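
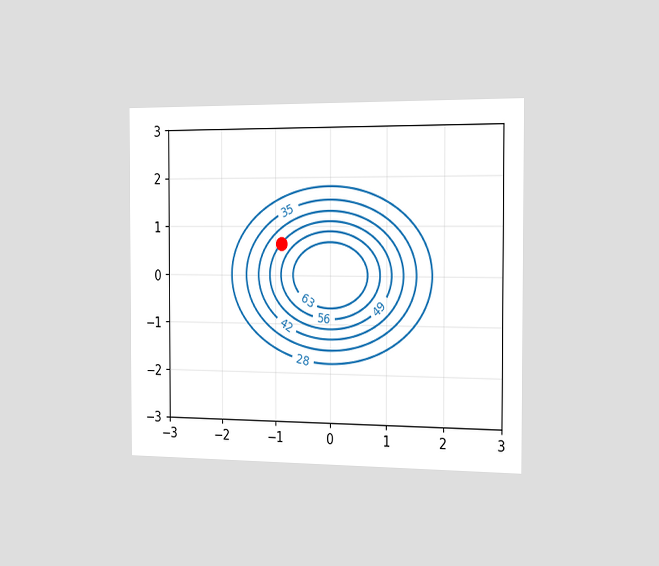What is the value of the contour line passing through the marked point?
49

The chart is viewed slightly from the right. The marked point sits on the contour labelled 49.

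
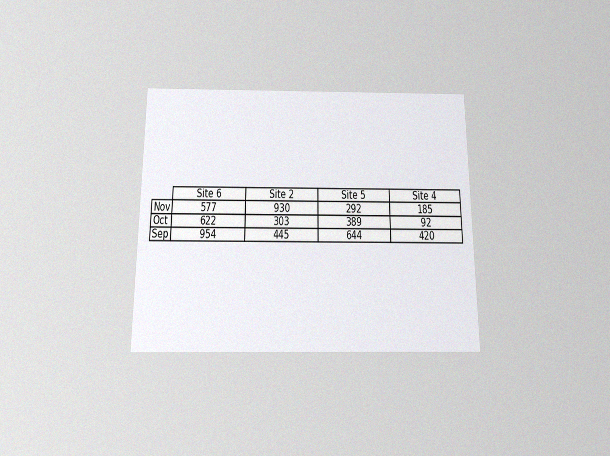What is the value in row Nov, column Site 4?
185

The chart is viewed slightly from below, with some photo noise. The (Nov, Site 4) cell reads 185.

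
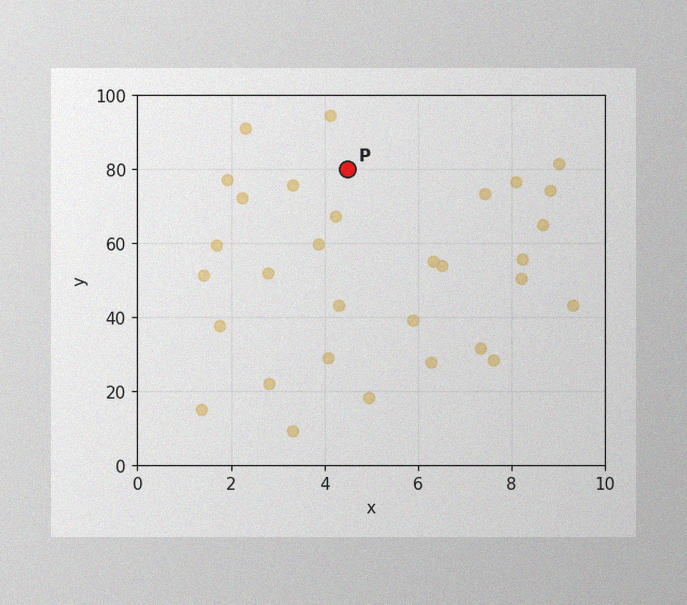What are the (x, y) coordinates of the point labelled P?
The image has some photo noise and uneven lighting. Following the gridlines from P to each axis, P sits at (4.5, 80).

(4.5, 80)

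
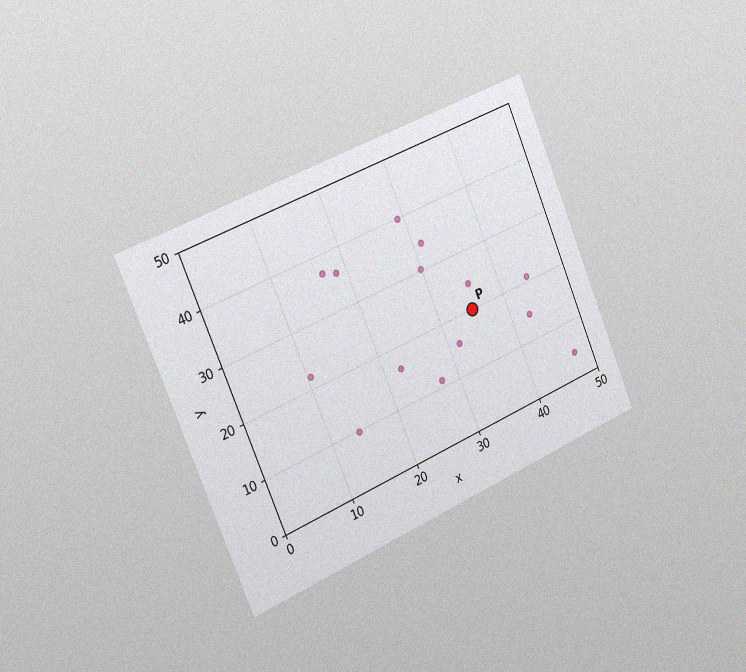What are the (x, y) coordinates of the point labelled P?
(35, 20)

The chart is tilted about 23° counter-clockwise and viewed slightly from the left, with some photo noise. Following the gridlines from P to each axis, P sits at (35, 20).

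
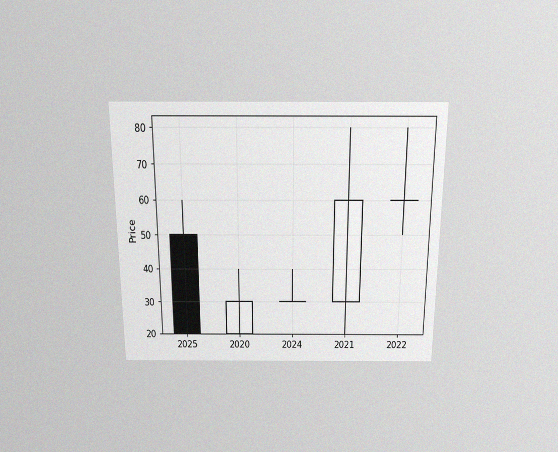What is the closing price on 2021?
The chart is viewed slightly from above, with some photo noise. The 2021 candle closes at 60.

60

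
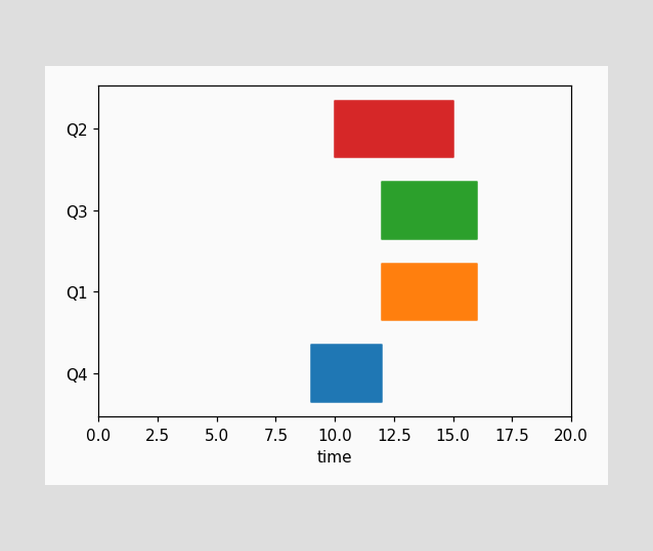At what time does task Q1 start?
12

The Q1 bar begins at t=12.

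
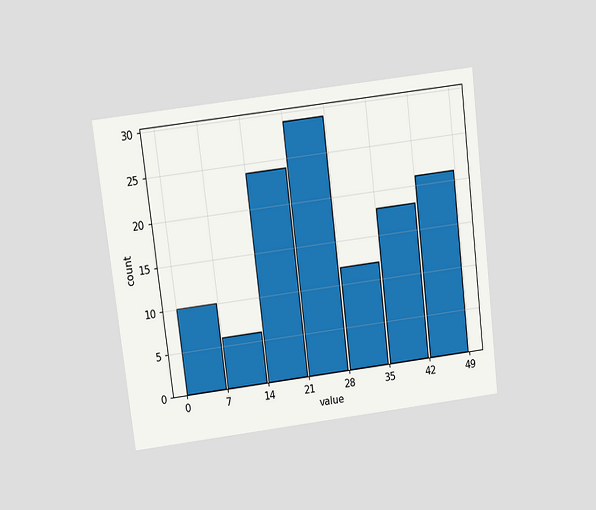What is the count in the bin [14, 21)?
The chart is tilted about 7° counter-clockwise and viewed slightly from above. The [14, 21) bin has height 24.

24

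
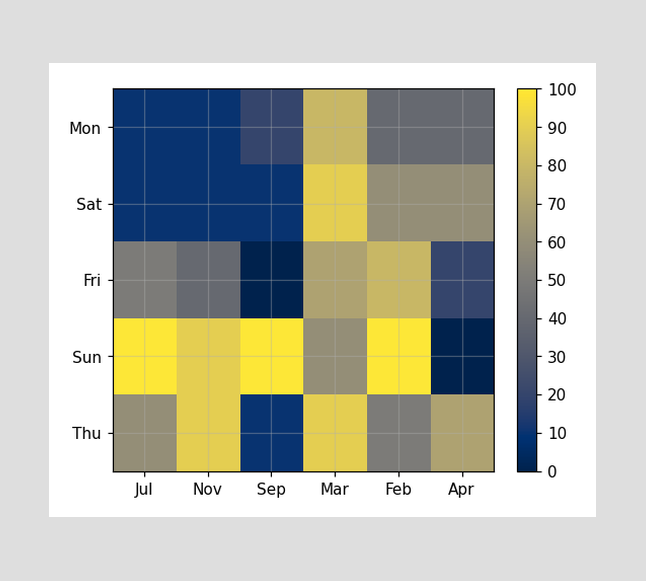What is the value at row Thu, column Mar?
Matching cell (Thu, Mar) against the colorbar gives 90.

90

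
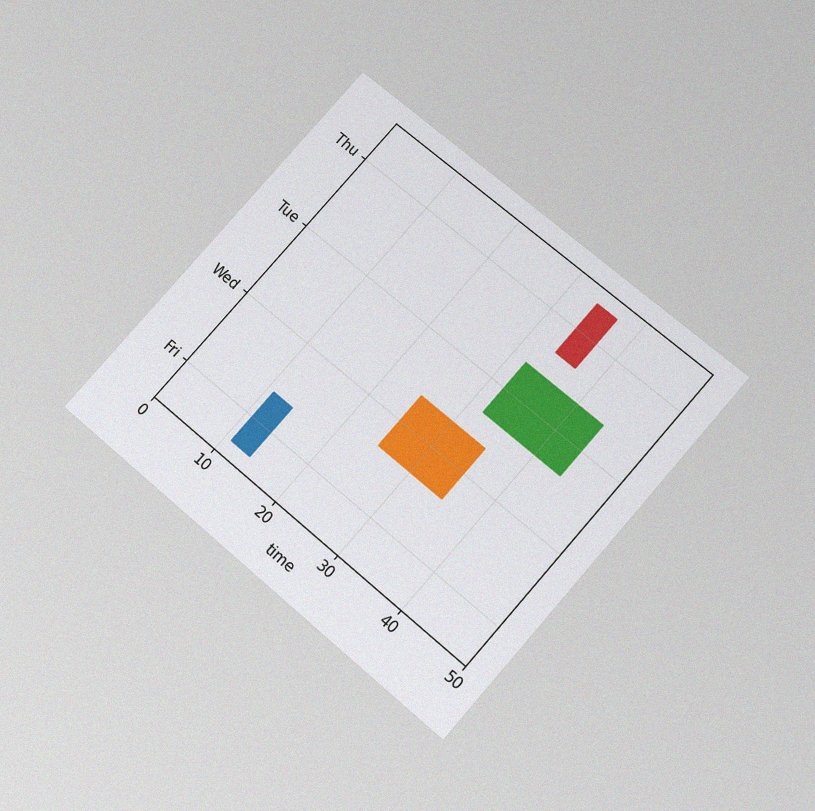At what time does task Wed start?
The chart is tilted about 41° clockwise and viewed slightly from below, with some photo noise. The Wed bar begins at t=25.

25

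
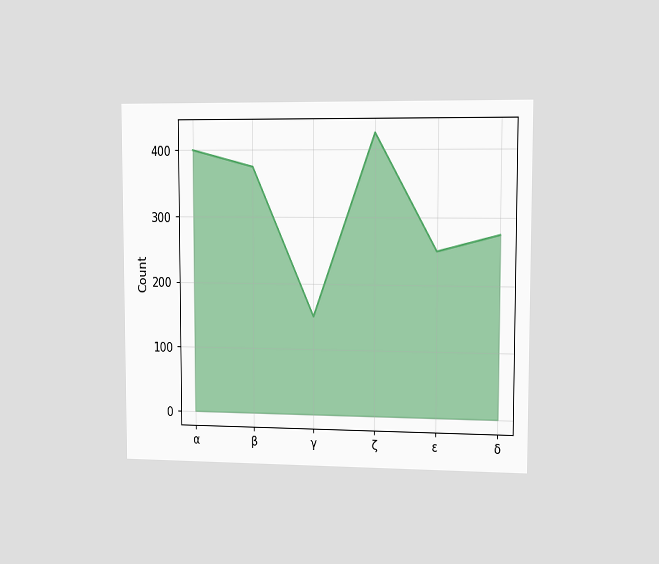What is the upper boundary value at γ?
The chart is viewed slightly from the right. At γ the upper boundary is at 150.

150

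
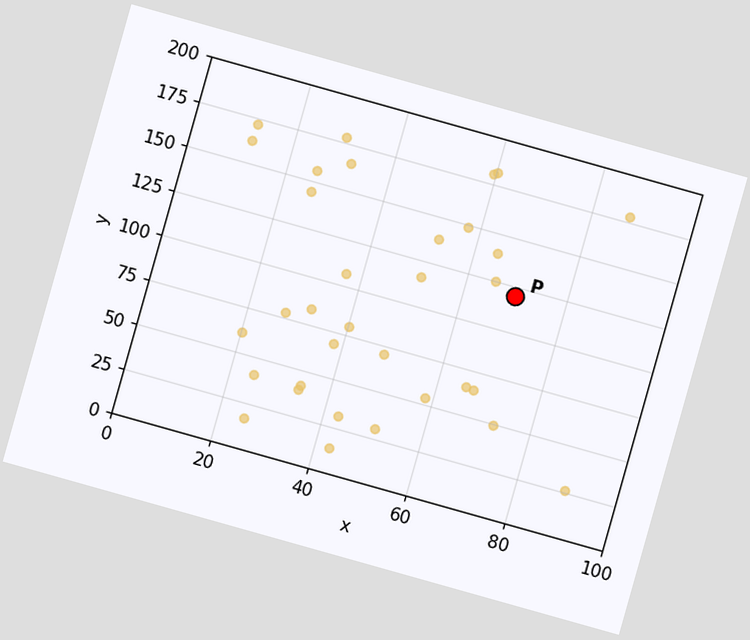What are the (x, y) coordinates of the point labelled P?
(70, 120)

The chart is tilted about 16° clockwise. Following the gridlines from P to each axis, P sits at (70, 120).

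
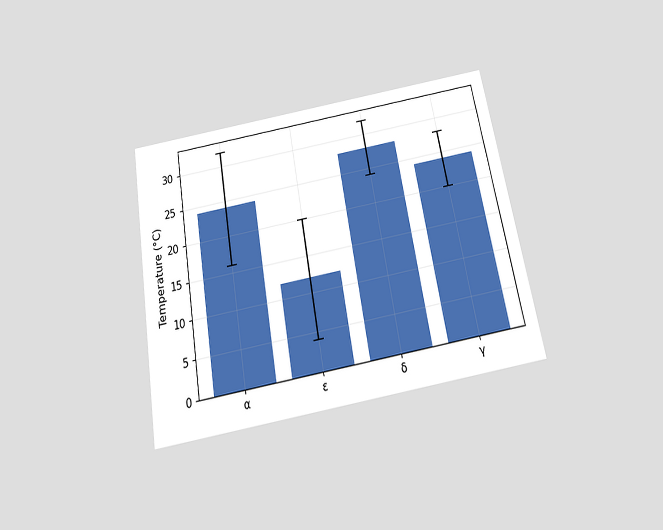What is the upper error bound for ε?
The chart is tilted about 10° counter-clockwise and viewed slightly from below. The ε bar's upper whisker reaches 20°C.

20°C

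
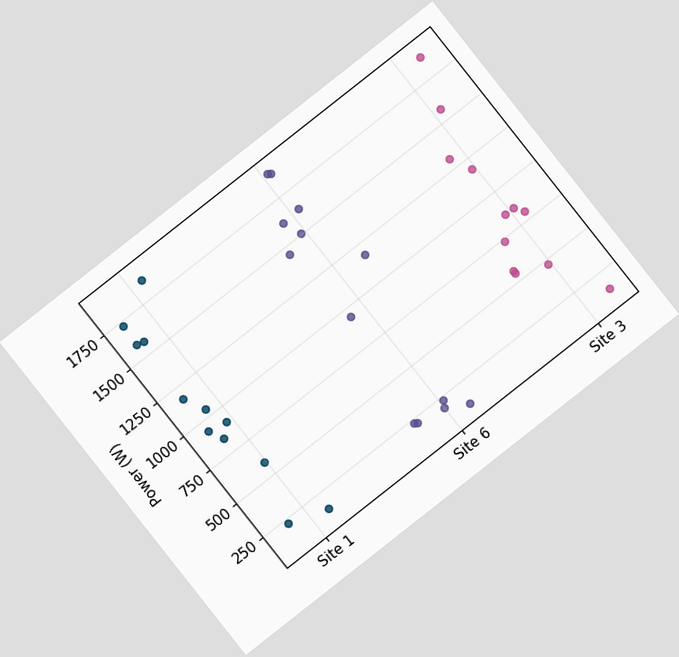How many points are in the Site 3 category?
12

The chart is tilted about 38° counter-clockwise. Counting the markers in the Site 3 column gives 12.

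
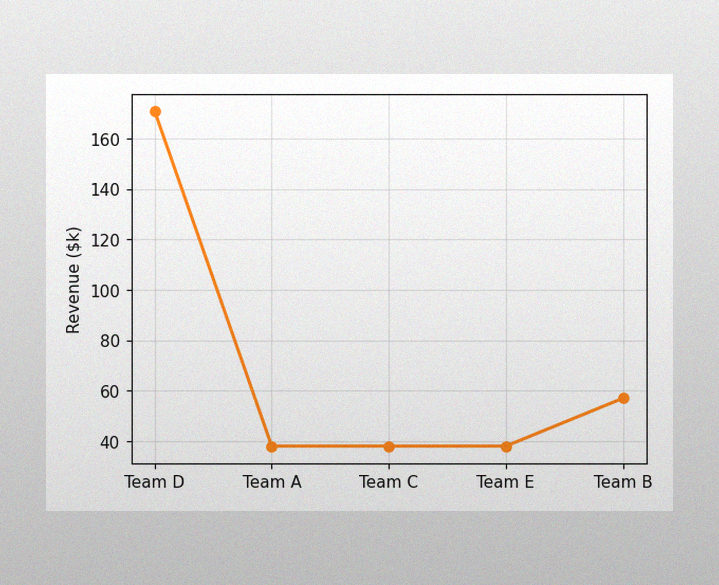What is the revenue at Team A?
The image has some photo noise and uneven lighting. At Team A, the line is at $38k.

$38k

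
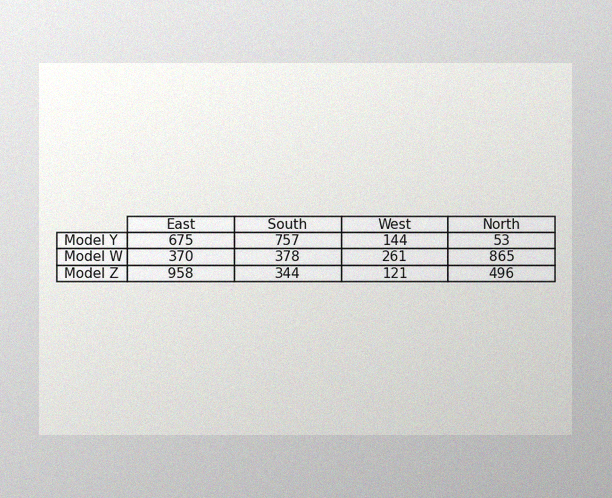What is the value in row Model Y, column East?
The image has some photo noise and uneven lighting. The (Model Y, East) cell reads 675.

675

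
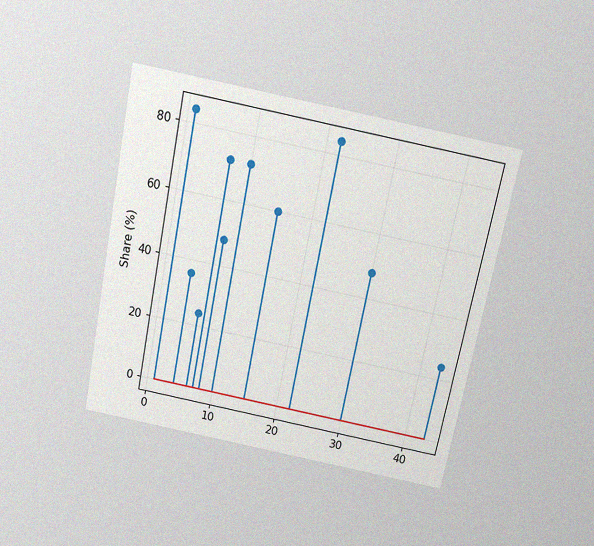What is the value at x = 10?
72%

The chart is tilted about 11° clockwise and viewed slightly from above, with some photo noise. The stem at x=10 reaches 72%.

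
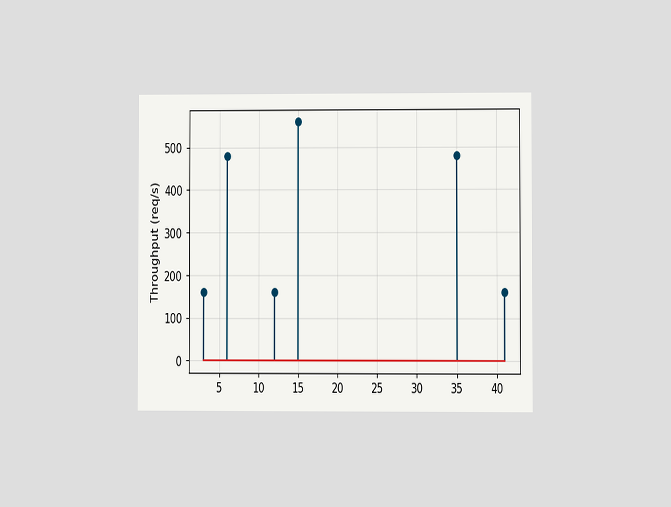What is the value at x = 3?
The chart is viewed at a slight angle. The stem at x=3 reaches 160req/s.

160req/s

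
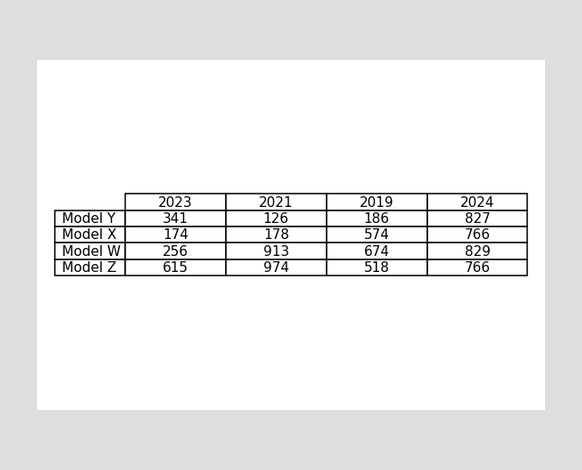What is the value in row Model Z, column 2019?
518

The (Model Z, 2019) cell reads 518.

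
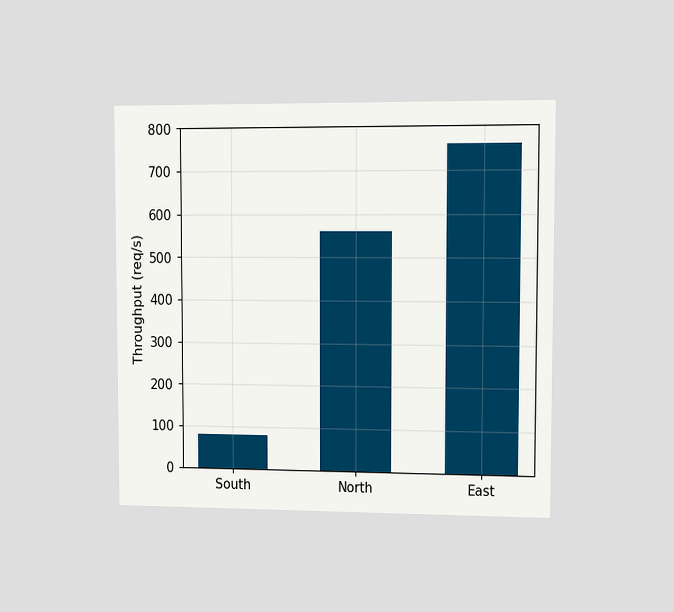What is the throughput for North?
560req/s

The chart is viewed slightly from the right. Reading along the chart's y-axis, the North bar reaches 560req/s.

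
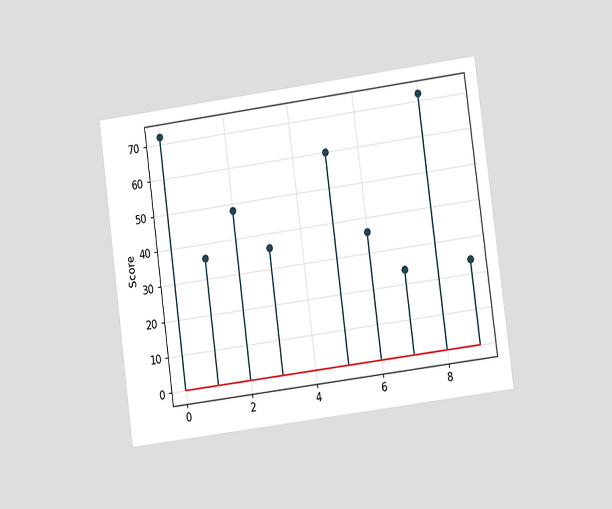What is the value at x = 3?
The chart is tilted about 8° counter-clockwise and viewed at a slight angle. The stem at x=3 reaches 36.

36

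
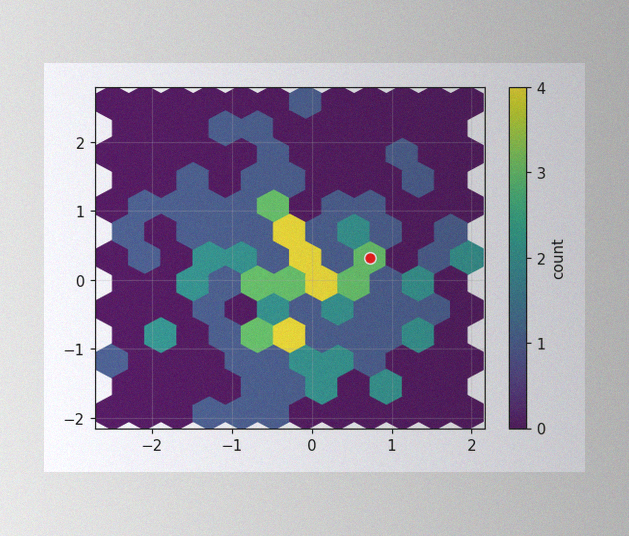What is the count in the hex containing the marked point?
The image has some photo noise and uneven lighting. The marked hex reads 3 on the colorbar.

3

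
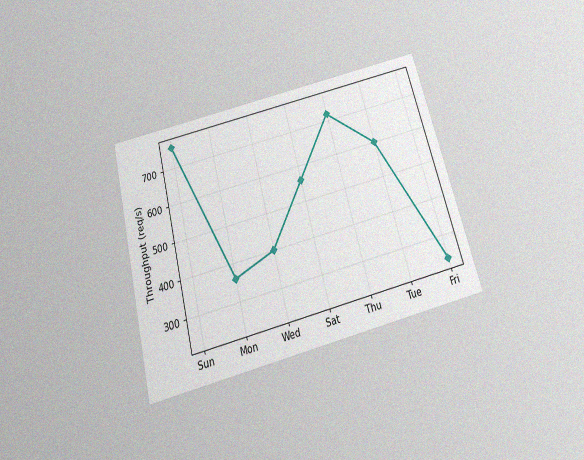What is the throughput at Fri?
240req/s

The chart is tilted about 15° counter-clockwise and viewed slightly from below, with some photo noise. At Fri, the line is at 240req/s.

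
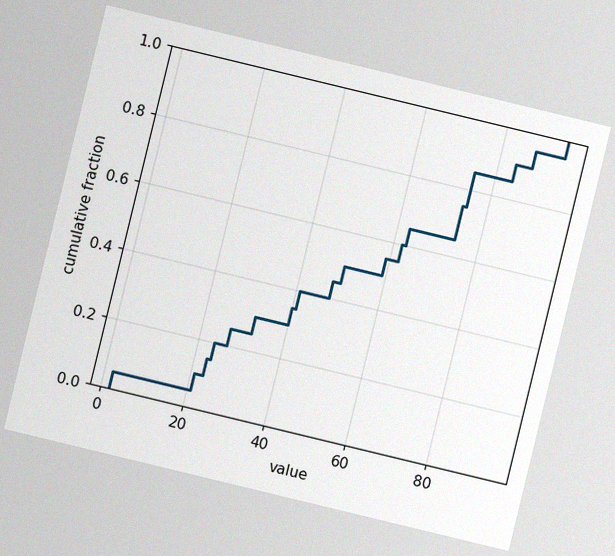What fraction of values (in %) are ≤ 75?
The chart is tilted about 14° clockwise, with some photo noise. At x=75 the ECDF step is at 85%.

85%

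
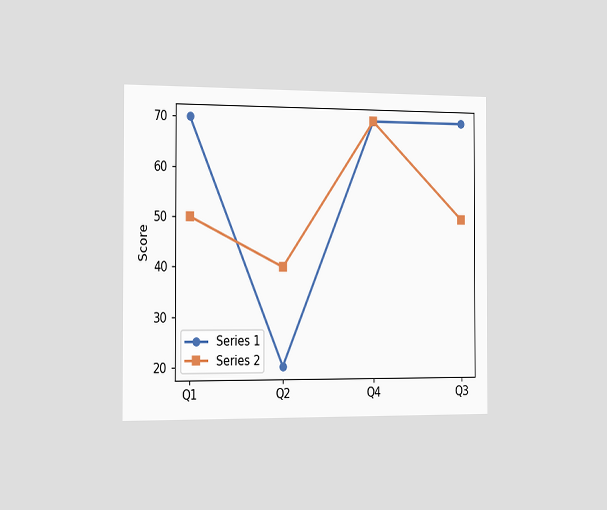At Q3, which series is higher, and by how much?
The chart is viewed slightly from the left. At Q3, Series 1 sits above the other line by 20.

Series 1, by 20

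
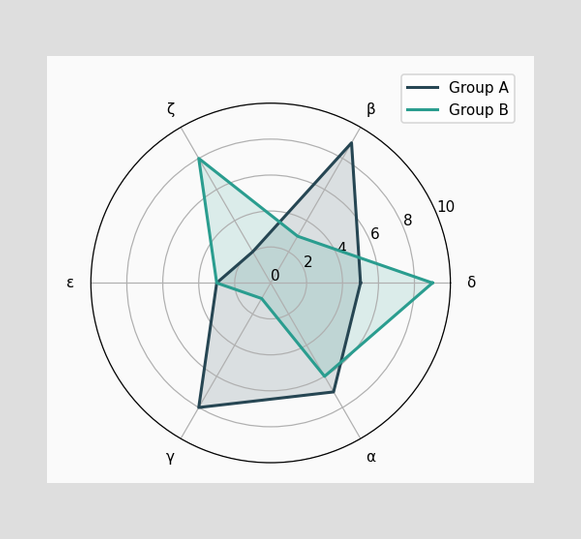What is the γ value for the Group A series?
8

On the γ axis, Group A reaches 8.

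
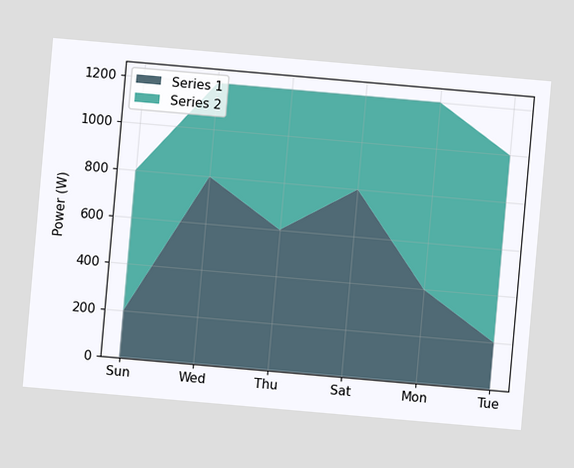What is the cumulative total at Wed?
1200W

The chart is tilted about 5° clockwise. The stacked total at Wed reaches 1200W.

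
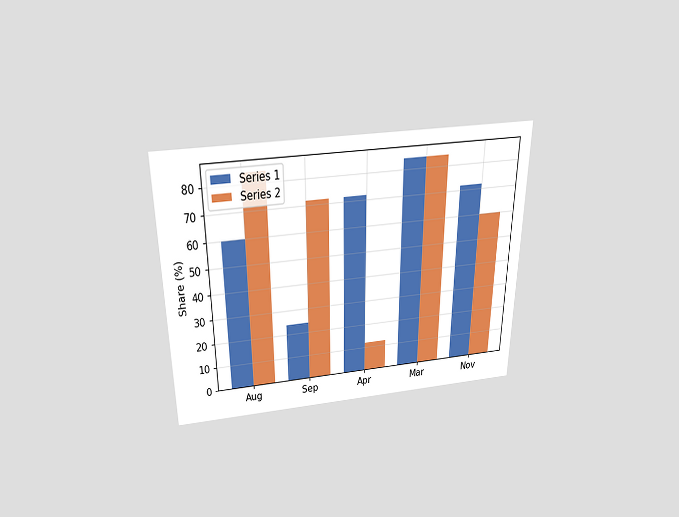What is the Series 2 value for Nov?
60%

The chart is viewed slightly from above. The Series 2 bar at Nov reaches 60% on the y-axis.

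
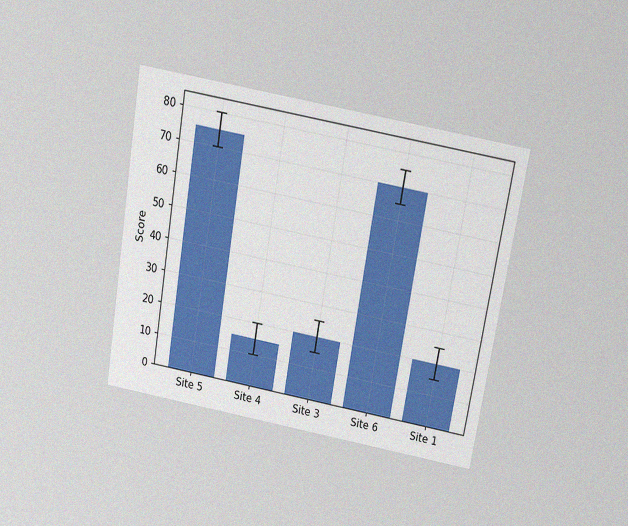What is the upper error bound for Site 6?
The chart is tilted about 10° clockwise and viewed slightly from above, with some photo noise. The Site 6 bar's upper whisker reaches 75.

75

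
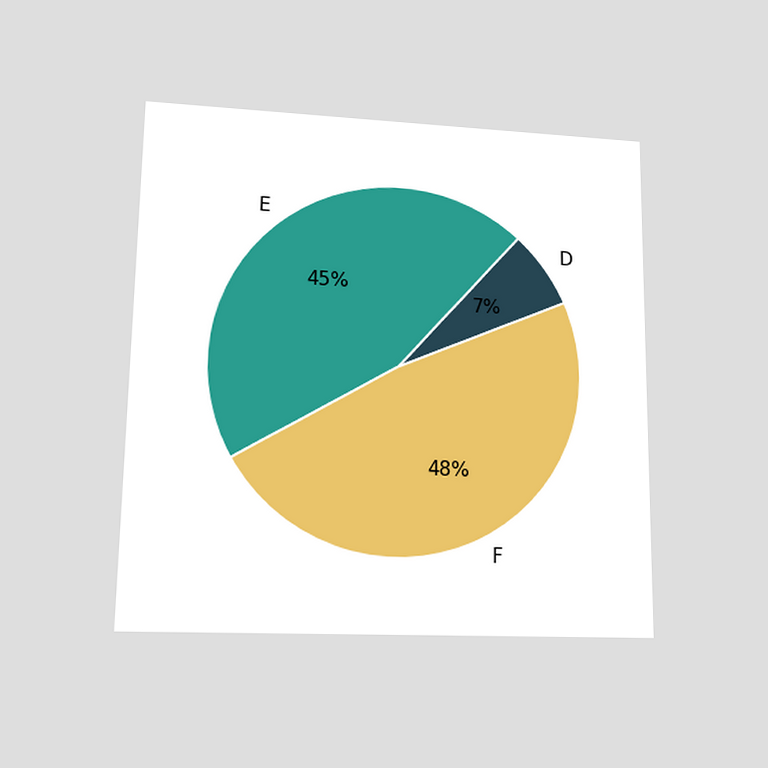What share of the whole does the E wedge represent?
45%

The chart is viewed at a slight angle. The E slice takes up 45% of the pie.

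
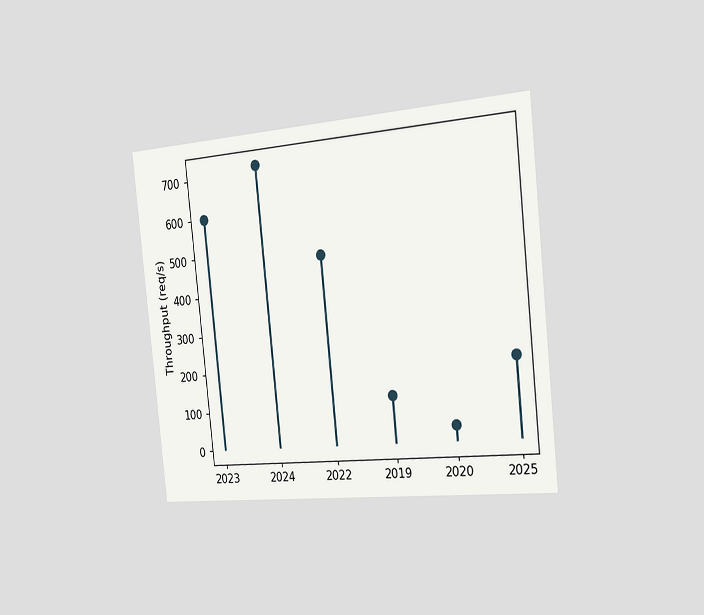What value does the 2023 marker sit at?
The chart is tilted about 6° counter-clockwise and viewed slightly from the right. The 2023 marker sits at 600req/s.

600req/s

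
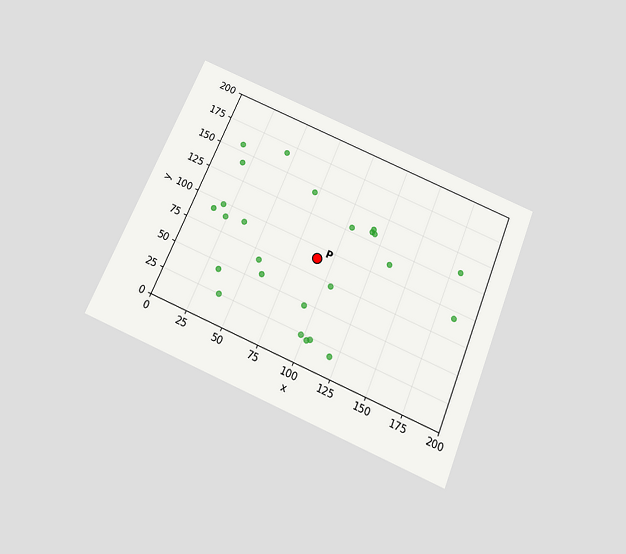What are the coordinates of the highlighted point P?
The chart is tilted about 23° clockwise and viewed slightly from below. Following the gridlines from P to each axis, P sits at (90, 90).

(90, 90)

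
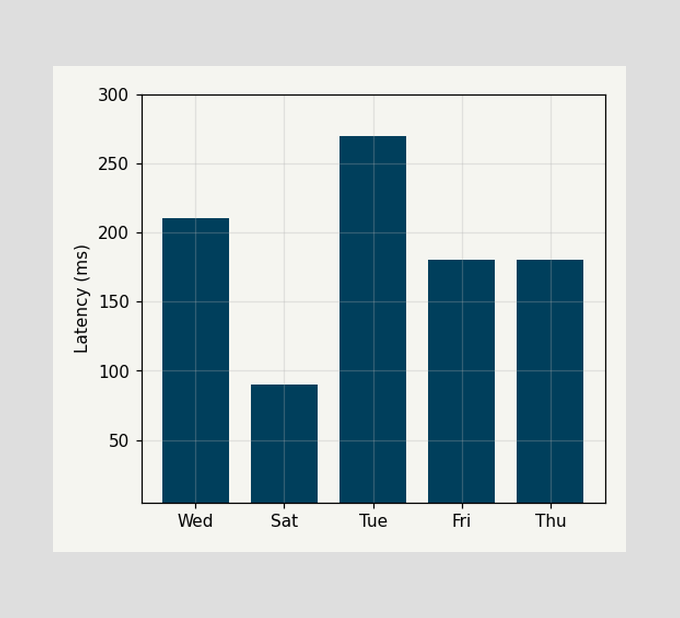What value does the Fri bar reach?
180ms

Reading along the chart's y-axis, the Fri bar reaches 180ms.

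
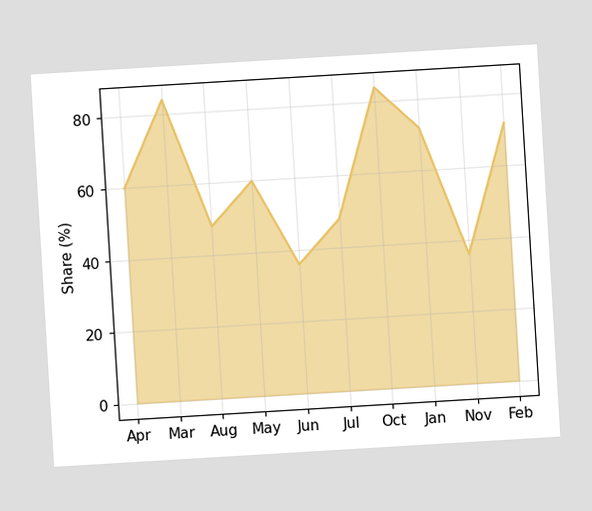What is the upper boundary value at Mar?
84%

The chart is tilted about 3° counter-clockwise. At Mar the upper boundary is at 84%.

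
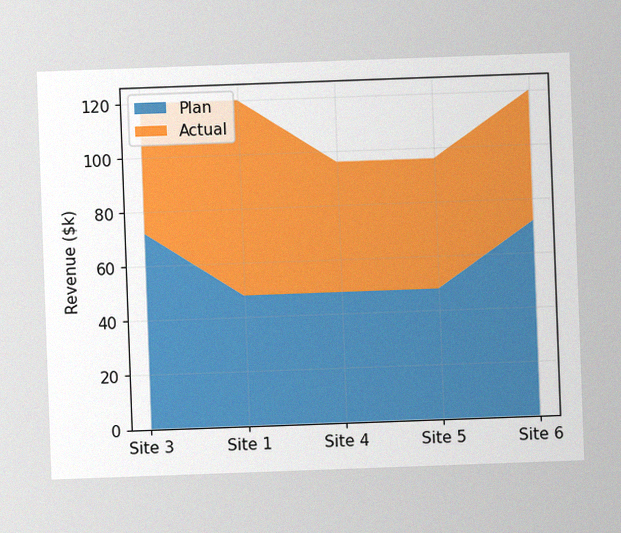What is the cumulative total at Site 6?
$120k

The chart is tilted about 2° counter-clockwise, with some photo noise. The stacked total at Site 6 reaches $120k.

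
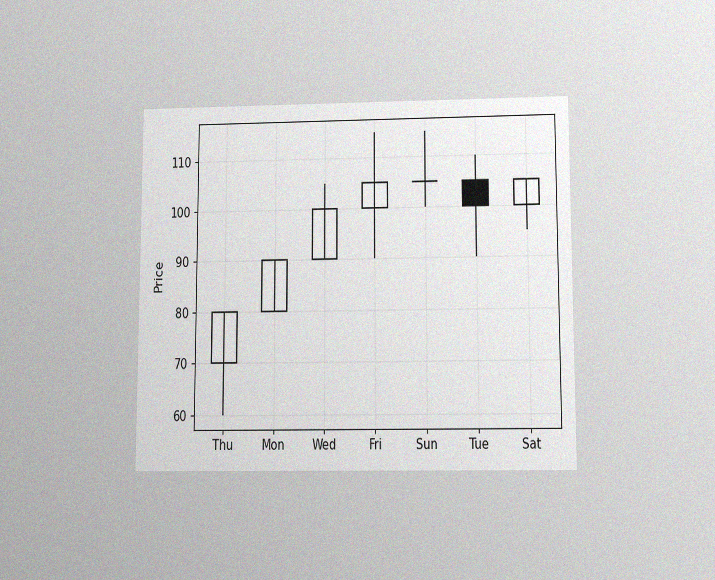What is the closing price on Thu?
80

The chart is viewed slightly from below, with some photo noise. The Thu candle closes at 80.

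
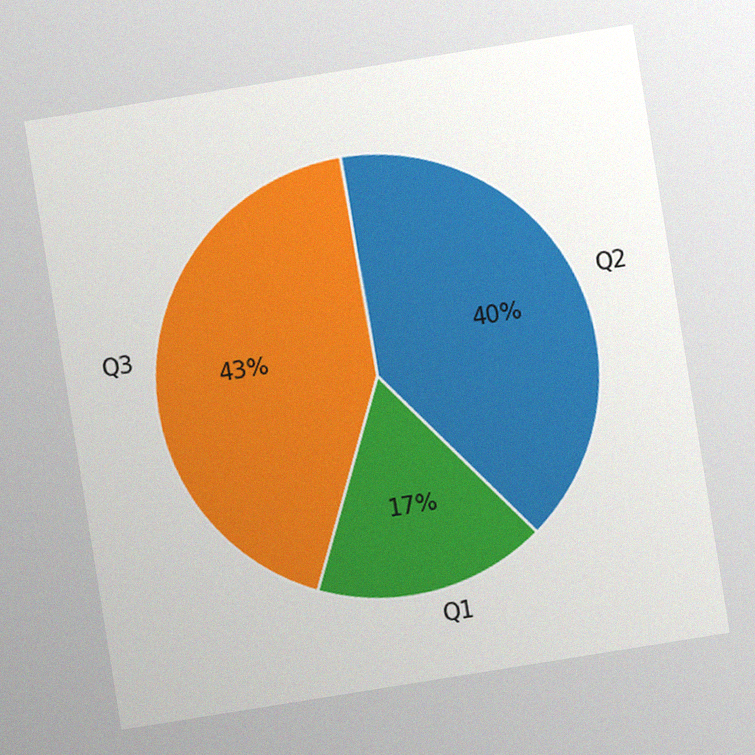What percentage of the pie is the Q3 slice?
43%

The chart is tilted about 9° counter-clockwise, with some photo noise. The Q3 slice takes up 43% of the pie.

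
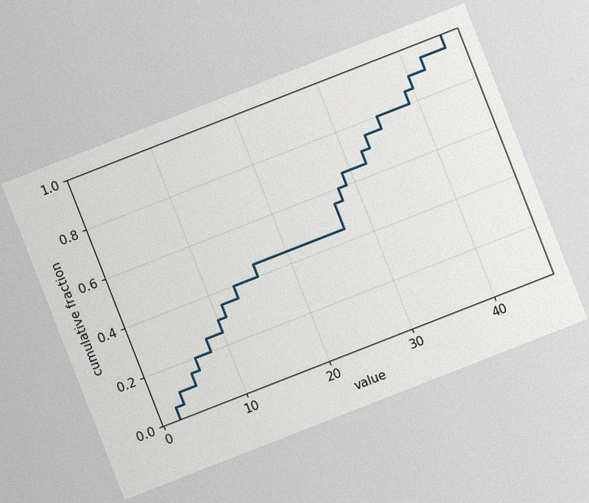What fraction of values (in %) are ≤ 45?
100%

The chart is tilted about 21° counter-clockwise, with some photo noise. At x=45 the ECDF step is at 100%.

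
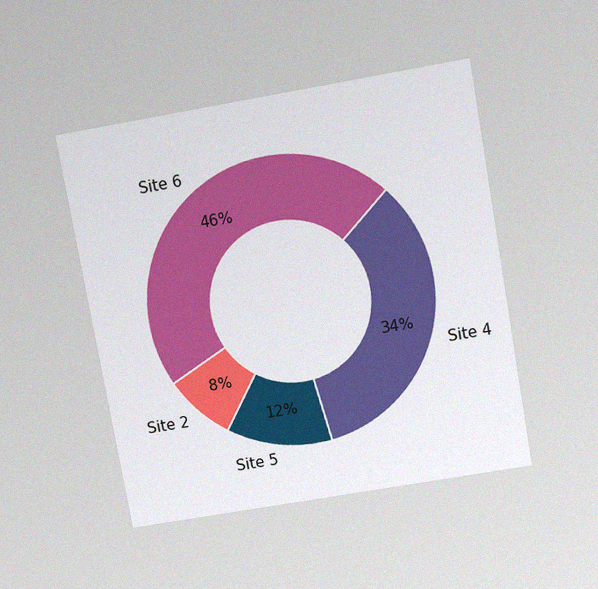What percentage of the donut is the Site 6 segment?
The chart is tilted about 10° counter-clockwise and viewed slightly from above, with some photo noise. The Site 6 segment takes up 46% of the ring.

46%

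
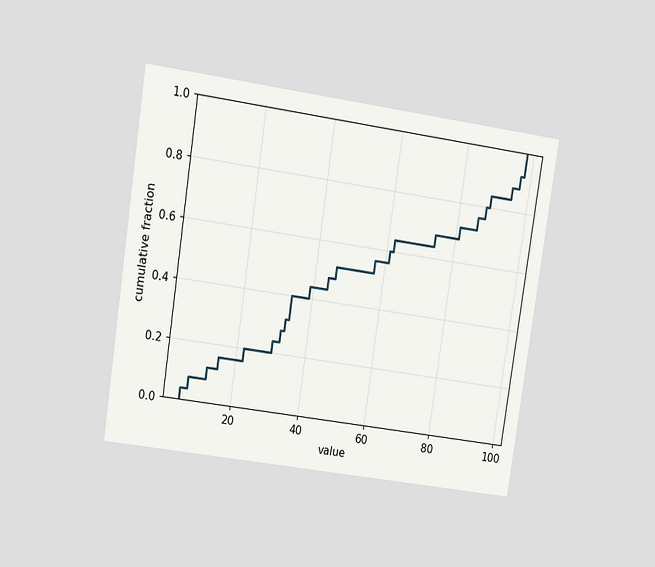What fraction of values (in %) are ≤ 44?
48%

The chart is tilted about 8° clockwise and viewed at a slight angle. At x=44 the ECDF step is at 48%.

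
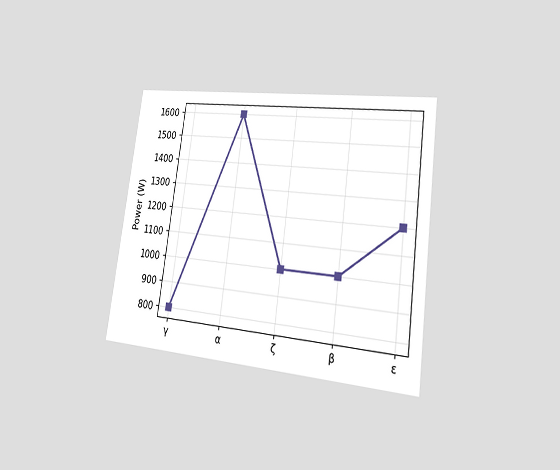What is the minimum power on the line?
800W

The chart is tilted about 8° clockwise and viewed slightly from the right. The lowest point is at γ, and reading across to the y-axis gives 800W.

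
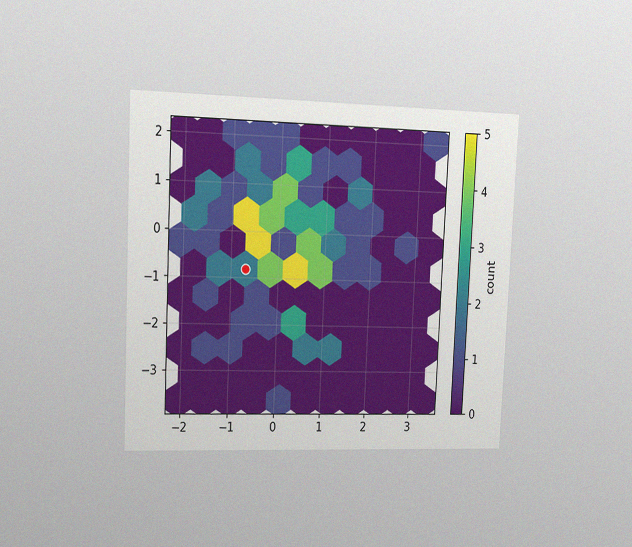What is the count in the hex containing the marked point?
The chart is tilted about 3° clockwise and viewed slightly from the left, with some photo noise. The marked hex reads 2 on the colorbar.

2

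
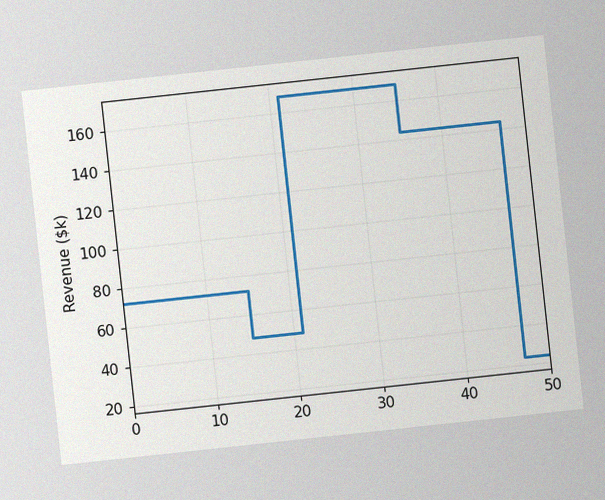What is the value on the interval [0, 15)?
The chart is tilted about 6° counter-clockwise, with some photo noise. On [0, 15) the step sits at $72k.

$72k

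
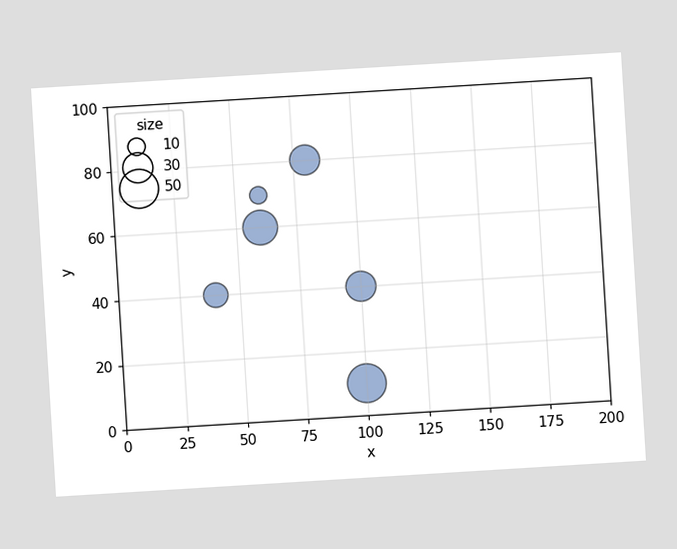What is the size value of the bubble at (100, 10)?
50

The chart is tilted about 4° counter-clockwise. Matching the bubble at (100, 10) against the size legend gives 50.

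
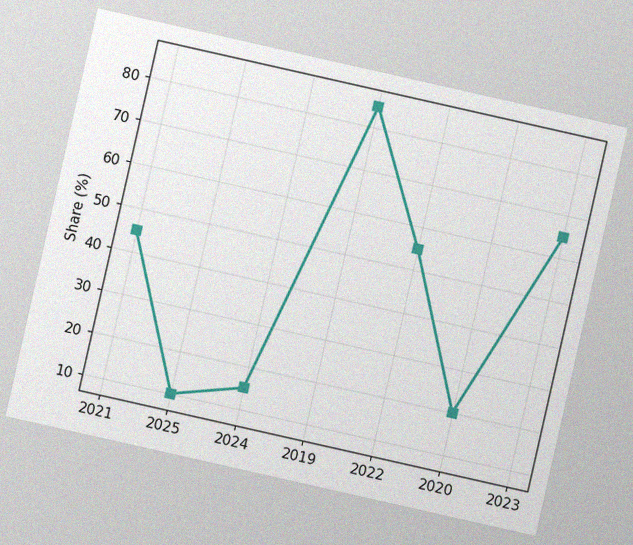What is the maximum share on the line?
85%

The chart is tilted about 13° clockwise, with some photo noise. The highest point is at 2019, and reading across to the y-axis gives 85%.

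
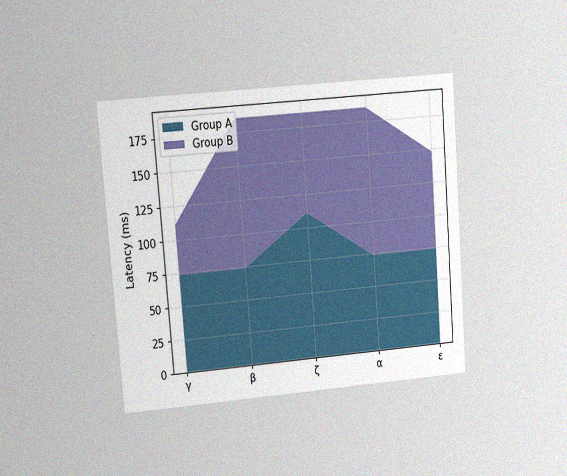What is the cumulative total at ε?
148ms

The chart is tilted about 4° counter-clockwise and viewed at a slight angle, with some photo noise. The stacked total at ε reaches 148ms.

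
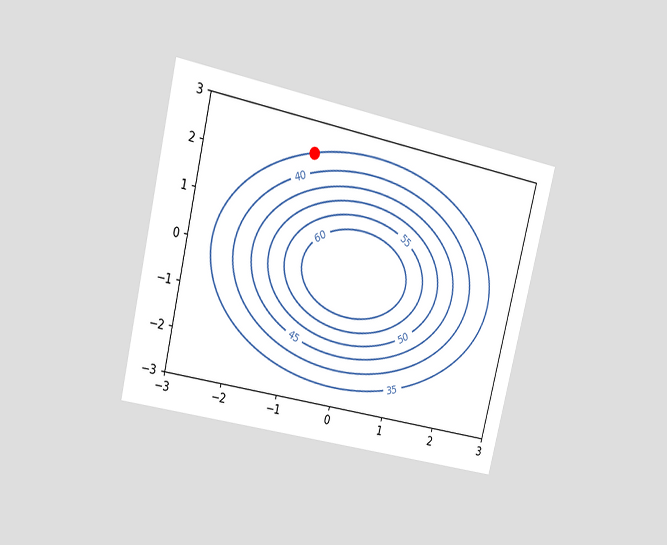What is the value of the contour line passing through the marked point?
The chart is tilted about 13° clockwise and viewed at a slight angle. The marked point sits on the contour labelled 35.

35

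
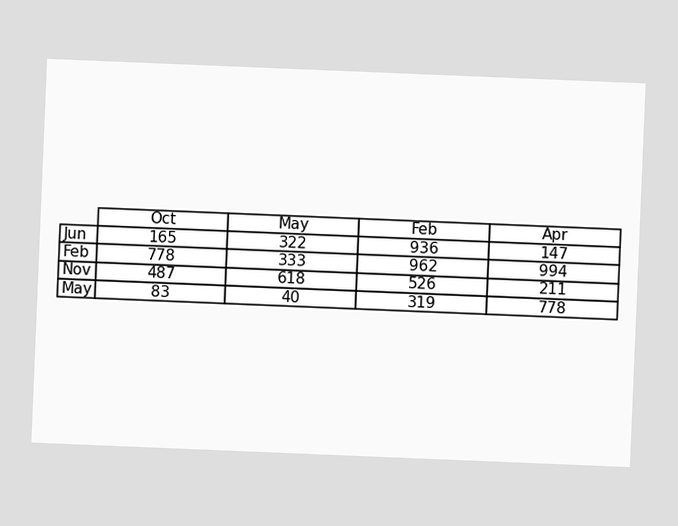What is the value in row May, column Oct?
The chart is tilted about 2° clockwise. The (May, Oct) cell reads 83.

83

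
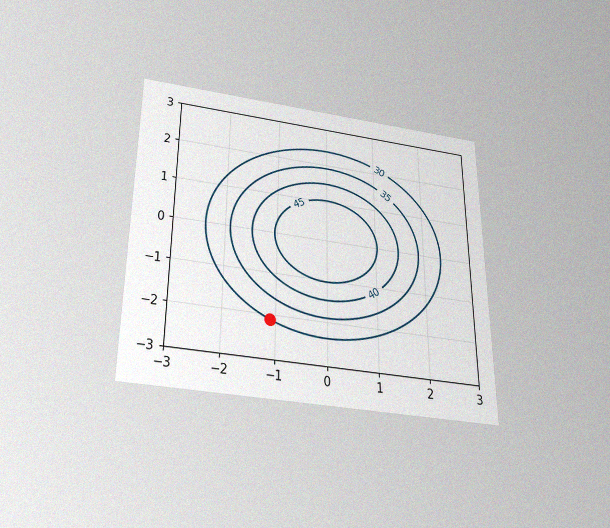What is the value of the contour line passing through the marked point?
The chart is viewed slightly from below, with some photo noise. The marked point sits on the contour labelled 30.

30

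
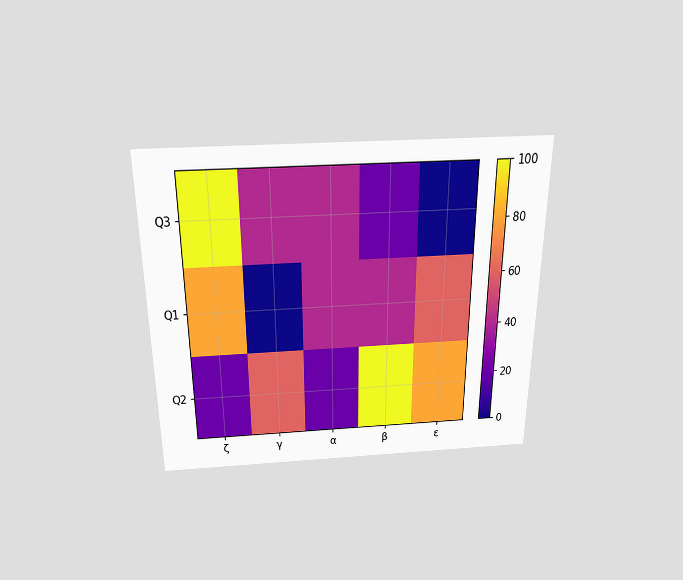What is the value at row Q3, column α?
The chart is viewed slightly from above. Matching cell (Q3, α) against the colorbar gives 40.

40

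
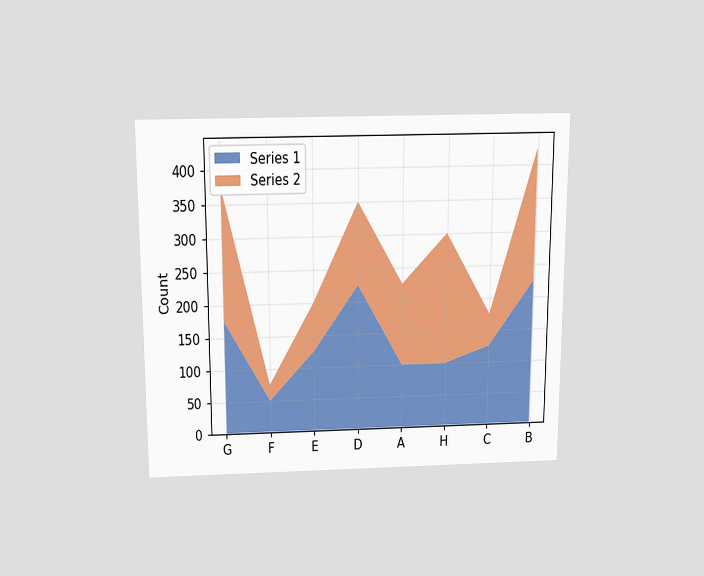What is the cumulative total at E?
200

The chart is viewed slightly from above. The stacked total at E reaches 200.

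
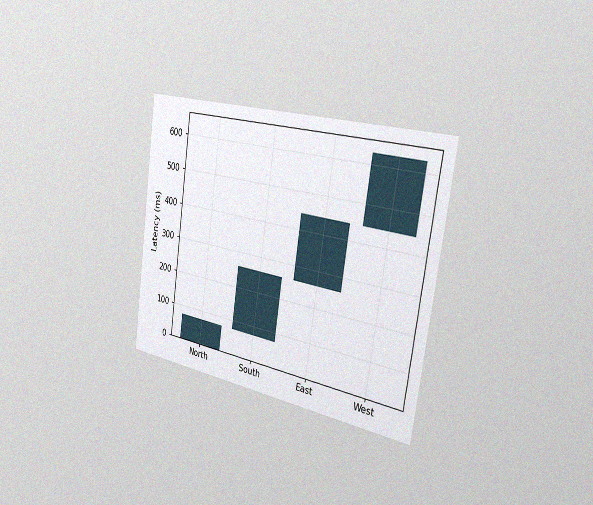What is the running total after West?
The chart is tilted about 8° clockwise and viewed slightly from the right, with some photo noise. After West the running total reaches 629ms.

629ms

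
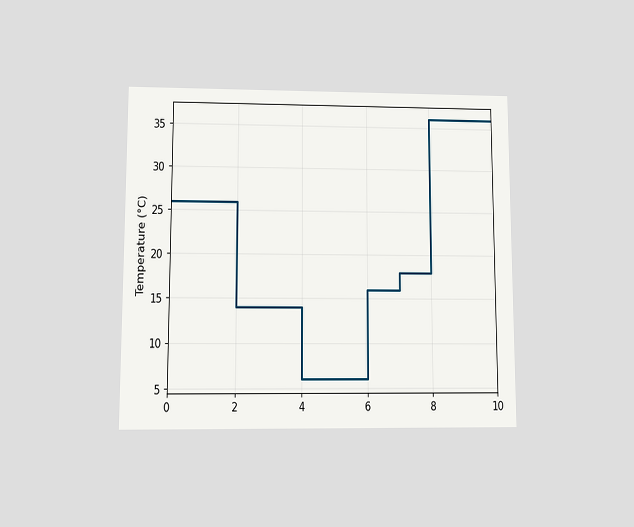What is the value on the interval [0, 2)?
26°C

The chart is viewed at a slight angle. On [0, 2) the step sits at 26°C.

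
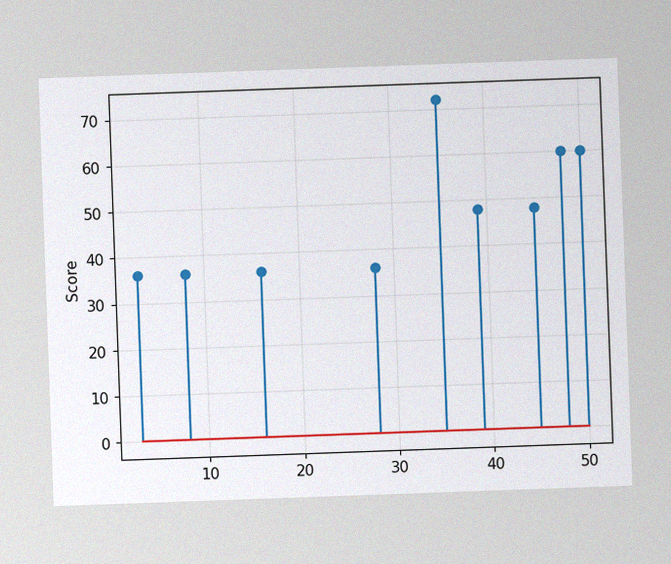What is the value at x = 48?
The chart is tilted about 2° counter-clockwise, with some photo noise. The stem at x=48 reaches 60.

60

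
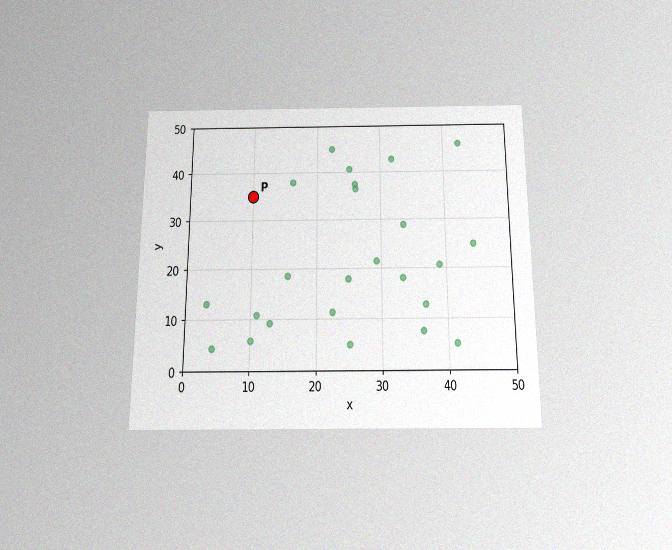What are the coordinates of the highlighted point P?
The chart is viewed slightly from below, with some photo noise. Following the gridlines from P to each axis, P sits at (10, 35).

(10, 35)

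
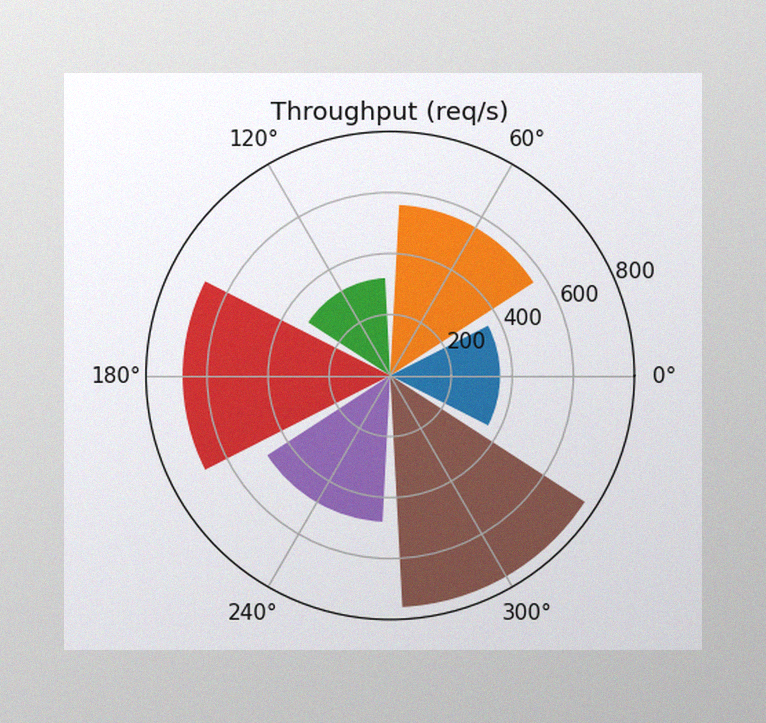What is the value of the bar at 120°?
The image has some photo noise and uneven lighting. The bar at 120° reaches 320req/s on the radial axis.

320req/s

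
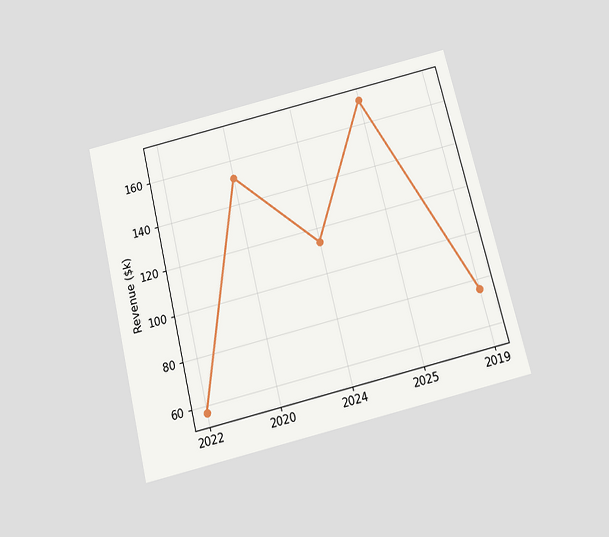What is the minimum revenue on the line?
$57k

The chart is tilted about 14° counter-clockwise and viewed slightly from below. The lowest point is at 2022, and reading across to the y-axis gives $57k.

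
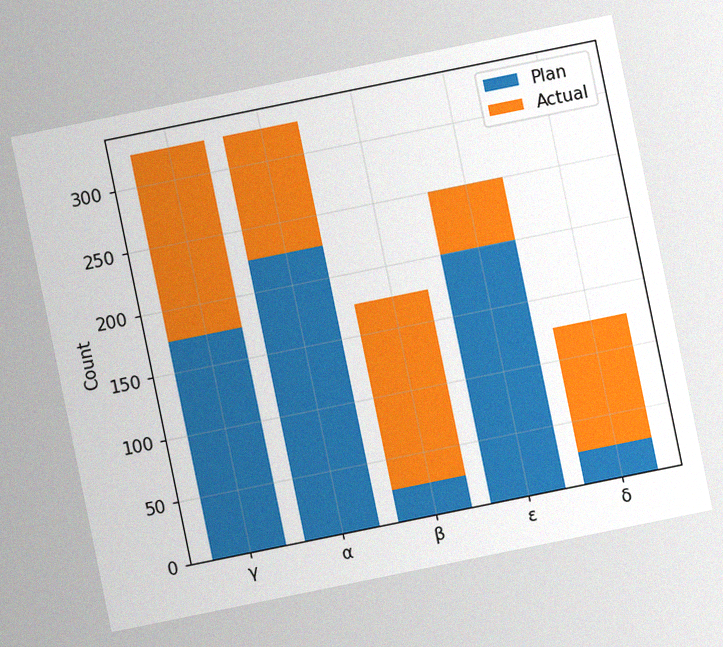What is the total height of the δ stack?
125

The chart is tilted about 12° counter-clockwise, with some photo noise. The δ stack's top reaches 125 on the y-axis.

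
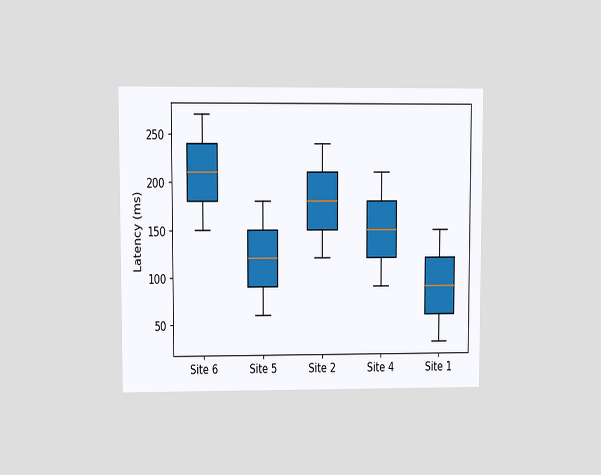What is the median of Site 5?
The chart is viewed at a slight angle. The median line in the Site 5 box sits at 120ms.

120ms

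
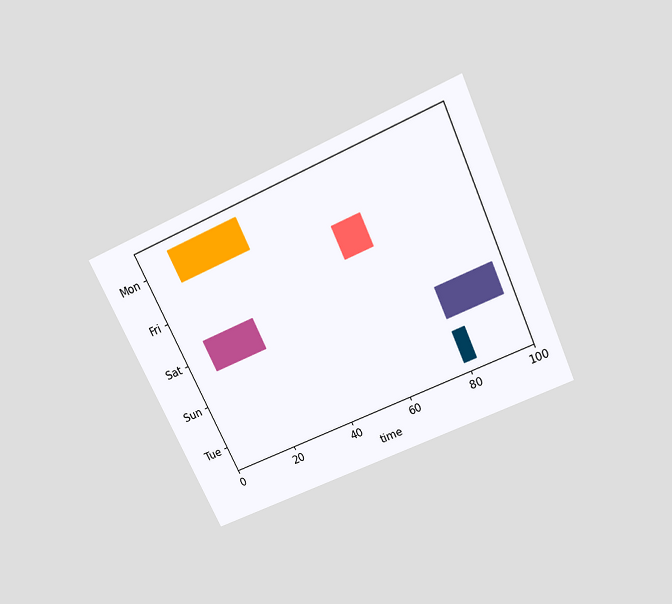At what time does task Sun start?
The chart is tilted about 25° counter-clockwise and viewed slightly from above. The Sun bar begins at t=79.

79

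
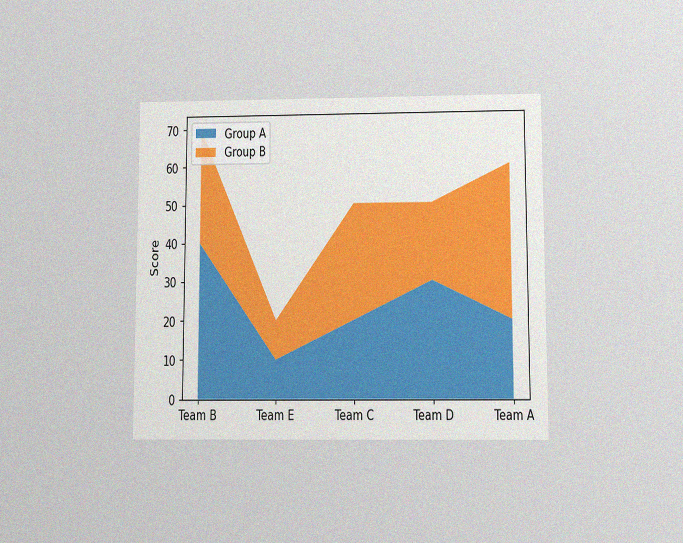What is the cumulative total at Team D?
50

The chart is viewed slightly from below, with some photo noise. The stacked total at Team D reaches 50.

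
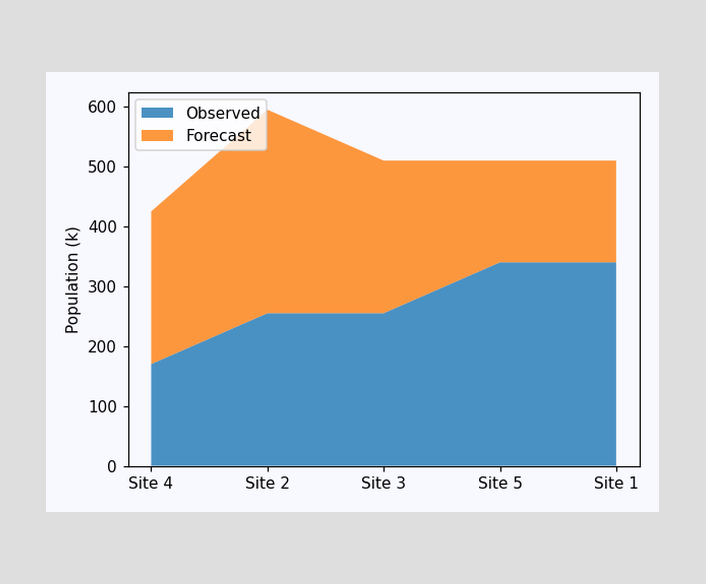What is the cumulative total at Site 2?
595k

The stacked total at Site 2 reaches 595k.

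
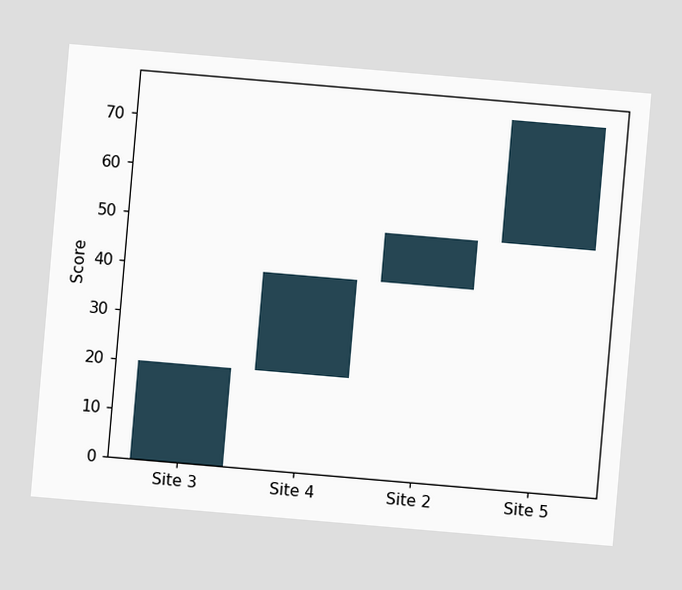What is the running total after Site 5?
The chart is tilted about 5° clockwise. After Site 5 the running total reaches 75.

75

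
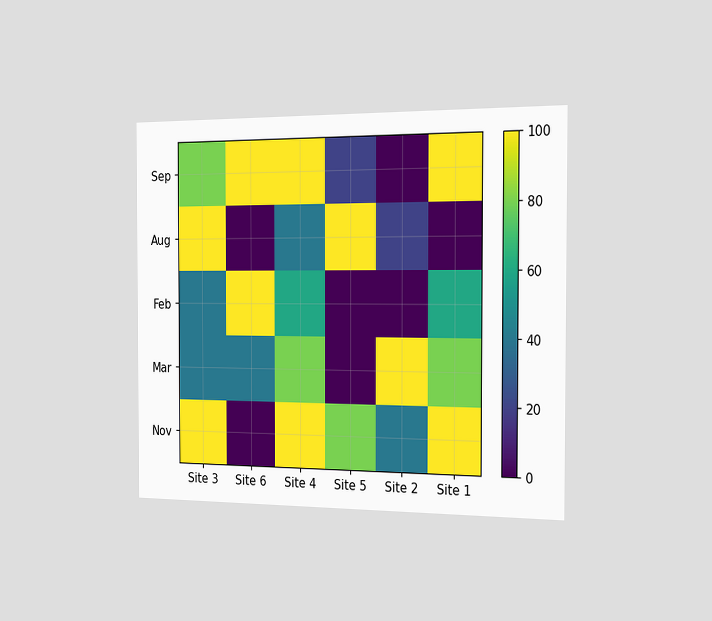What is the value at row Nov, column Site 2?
The chart is viewed slightly from the right. Matching cell (Nov, Site 2) against the colorbar gives 40.

40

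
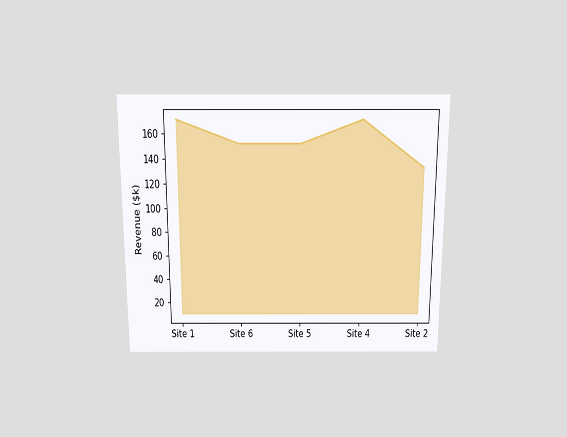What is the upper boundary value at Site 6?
$152k

The chart is viewed slightly from above. At Site 6 the upper boundary is at $152k.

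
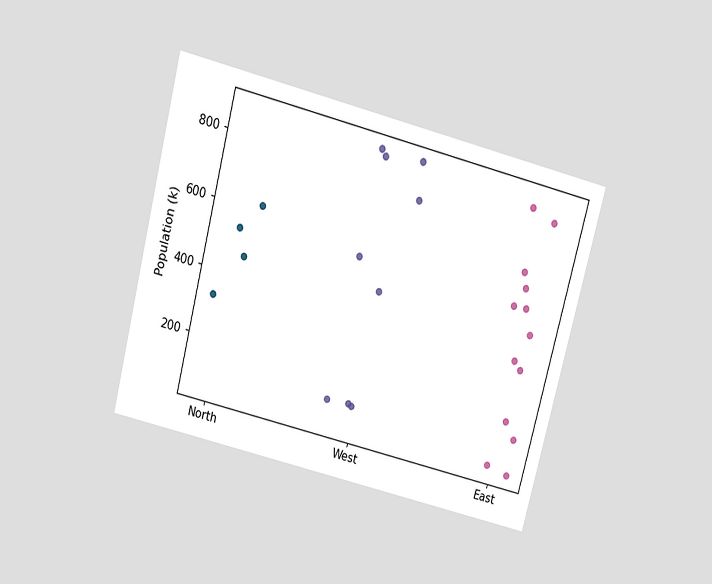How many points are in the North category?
The chart is tilted about 14° clockwise and viewed slightly from above. Counting the markers in the North column gives 4.

4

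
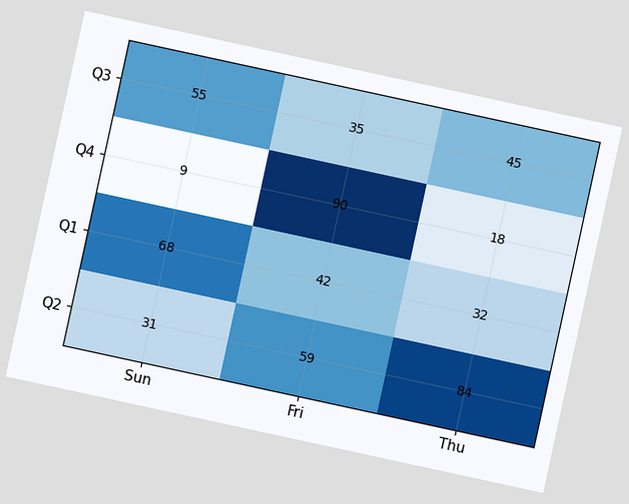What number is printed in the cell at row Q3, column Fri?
The chart is tilted about 12° clockwise. The (Q3, Fri) cell reads 35.

35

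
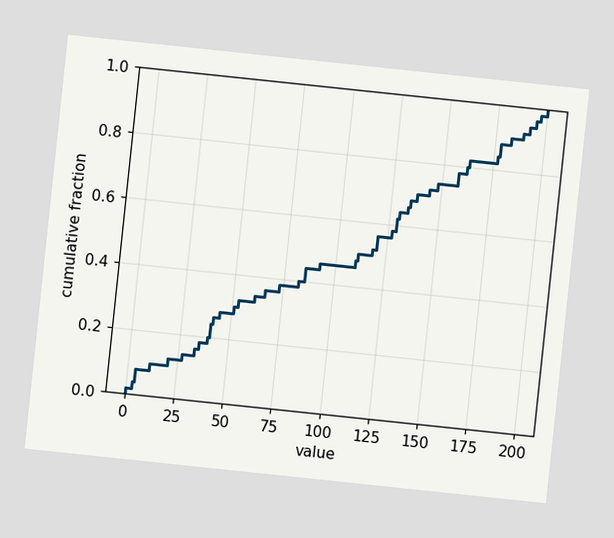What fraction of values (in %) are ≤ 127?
The chart is tilted about 6° clockwise. At x=127 the ECDF step is at 58%.

58%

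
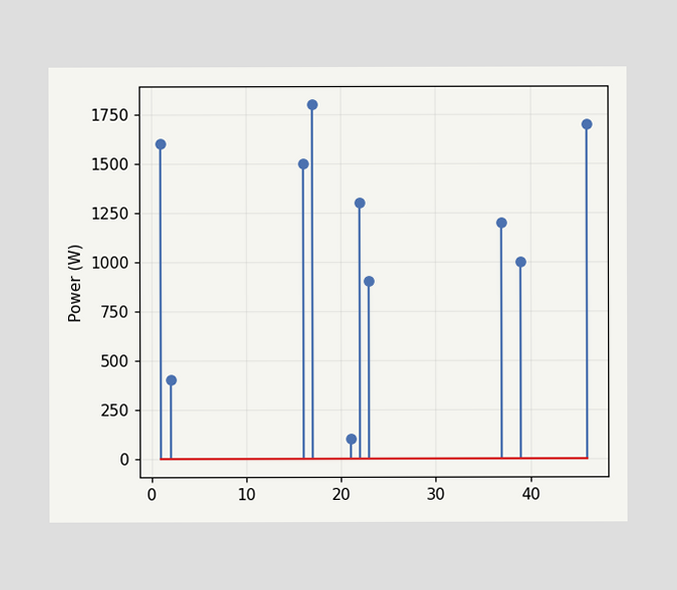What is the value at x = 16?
The stem at x=16 reaches 1500W.

1500W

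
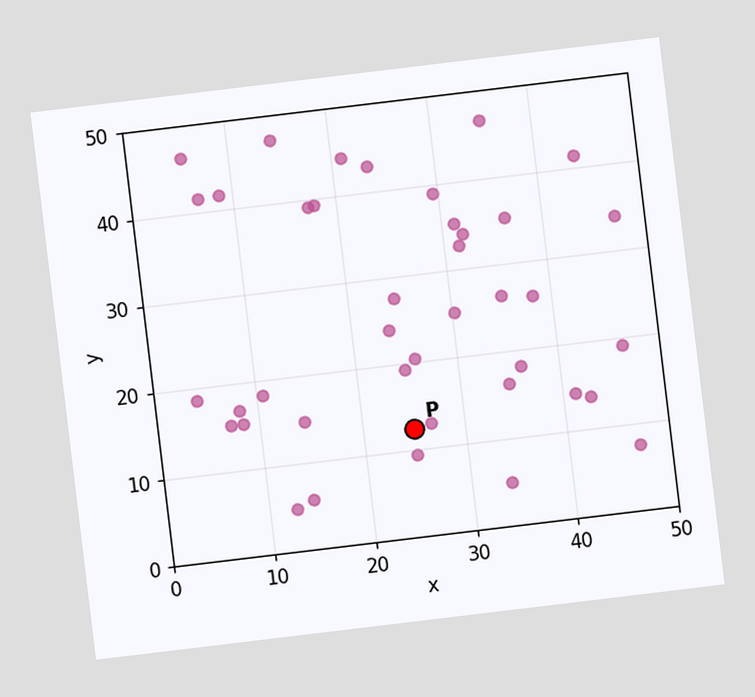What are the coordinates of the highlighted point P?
(25, 12.5)

The chart is tilted about 7° counter-clockwise. Following the gridlines from P to each axis, P sits at (25, 12.5).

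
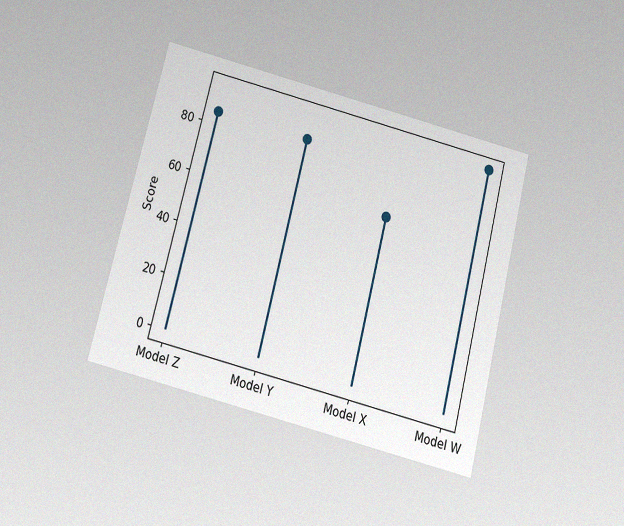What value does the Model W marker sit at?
95

The chart is tilted about 14° clockwise and viewed slightly from below, with some photo noise. The Model W marker sits at 95.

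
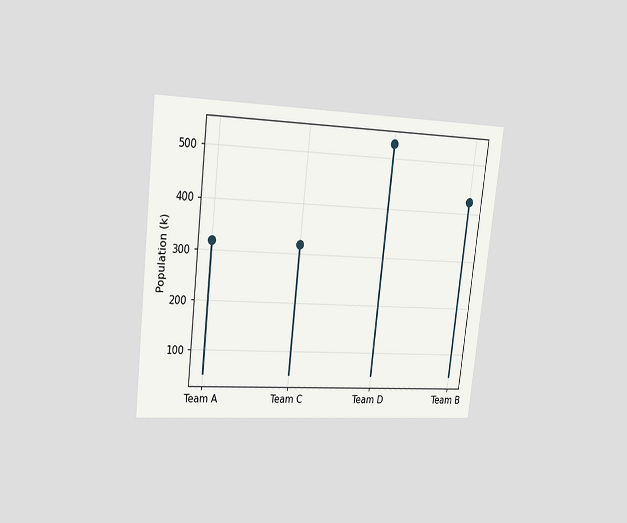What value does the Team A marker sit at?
318k

The chart is tilted about 7° clockwise and viewed slightly from the left. The Team A marker sits at 318k.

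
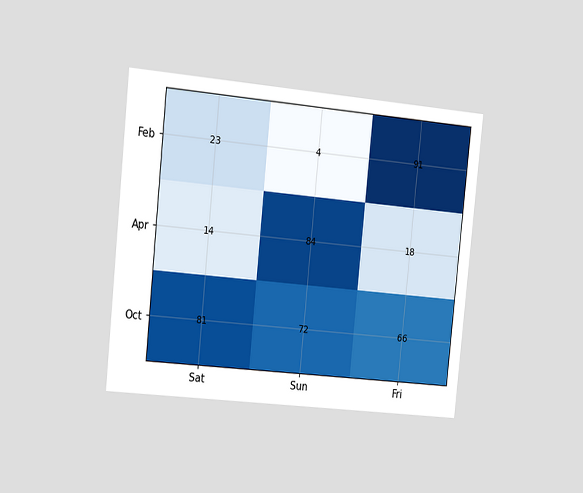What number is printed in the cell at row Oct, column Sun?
The chart is tilted about 6° clockwise and viewed slightly from the left. The (Oct, Sun) cell reads 72.

72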